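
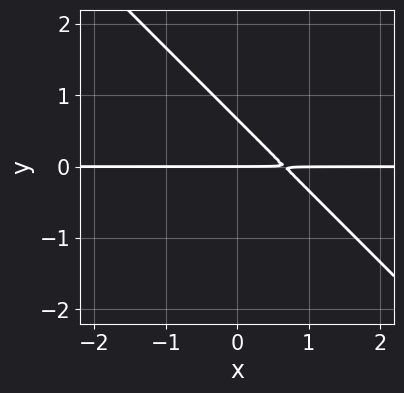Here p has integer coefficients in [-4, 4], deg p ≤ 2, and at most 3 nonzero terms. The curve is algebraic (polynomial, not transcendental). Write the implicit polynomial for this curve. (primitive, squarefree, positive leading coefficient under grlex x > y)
3*x*y + 3*y^2 - 2*y

1. Degree: the shape is more complex than any degree-1 curve, so deg p = 2.
2. From the visible intercepts: it crosses the y-axis at the gridline y = 0; every point of the x-axis in the box is on the curve.
3. Putting this together gives p.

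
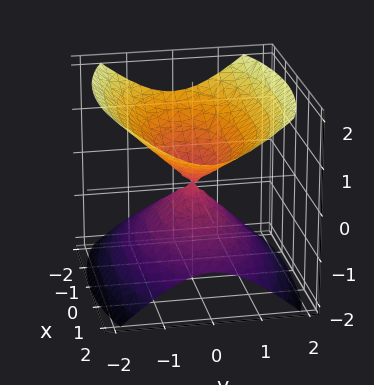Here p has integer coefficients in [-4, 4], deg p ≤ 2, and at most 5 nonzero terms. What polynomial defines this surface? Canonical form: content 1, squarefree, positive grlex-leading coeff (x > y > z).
(a) There are 2 components.
(b) deg p = 2.
(c) Symmetries: it's symmetric under z → −z, forcing even powers of z; it's symmetric under x → −x, forcing even powers of x; mirror symmetry y ↦ −y ⇒ only even powers of y.
(d) From the axis intercepts and sections: it meets the y-axis at y = 0 (among the integer gridlines); one z-axis crossing is at z = 0; one x-axis crossing is at x = 0.
(e) These observations pin down the coefficients.

x^2 + 3*y^2 - 3*z^2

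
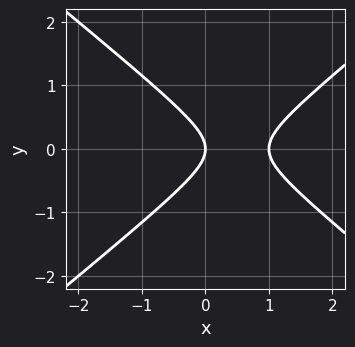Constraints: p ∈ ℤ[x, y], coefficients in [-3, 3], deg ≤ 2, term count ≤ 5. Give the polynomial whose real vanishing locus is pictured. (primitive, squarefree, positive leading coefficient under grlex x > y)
2*x^2 - 3*y^2 - 2*x

1. deg p = 2. A generic line meets the curve in up to 2 points.
2. Symmetries: mirror symmetry y ↦ −y ⇒ only even powers of y.
3. Checking where it meets the axes: it crosses the y-axis at the gridline y = 0; the x-axis gridline crossings are at x ∈ {0, 1}.
4. Solving for integer coefficients yields p as stated.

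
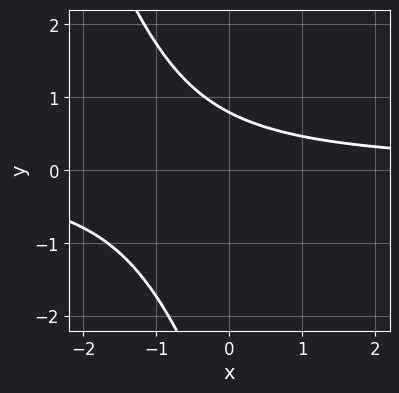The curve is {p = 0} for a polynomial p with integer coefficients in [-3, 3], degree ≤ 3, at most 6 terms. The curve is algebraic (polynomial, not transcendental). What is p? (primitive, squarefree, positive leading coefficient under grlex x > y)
First, the degree is 2 — the shape is more complex than any degree-1 curve.
Then, from the visible intercepts: it misses every integer gridline on the x-axis.
Finally, putting this together gives p.

3*x*y + y^2 + 3*y - 3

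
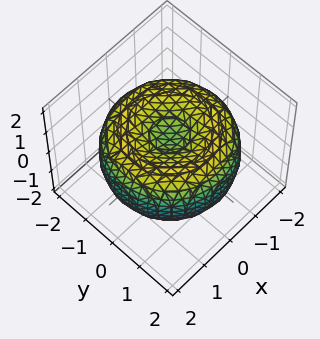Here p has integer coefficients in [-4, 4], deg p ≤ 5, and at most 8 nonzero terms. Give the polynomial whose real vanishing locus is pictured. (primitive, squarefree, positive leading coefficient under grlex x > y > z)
(a) Degree: the shape is more complex than any degree-3 surface, so deg p = 4.
(b) Symmetries: every cross-section ⟂ z is a circle, so x, y appear only via x² + y².
(c) From the axis intercepts and sections: a circular section at z = -1 has radius exactly 1.
(d) The integer polynomial consistent with all of this is the stated p.

x^4 + 2*x^2*y^2 + y^4 - 3*x^2 - 3*y^2 + 3*z^2 - 1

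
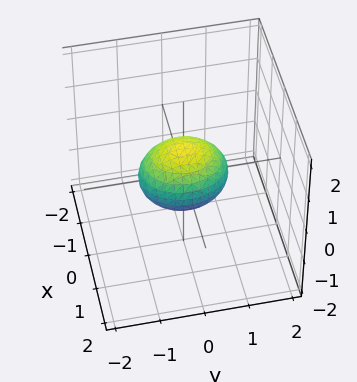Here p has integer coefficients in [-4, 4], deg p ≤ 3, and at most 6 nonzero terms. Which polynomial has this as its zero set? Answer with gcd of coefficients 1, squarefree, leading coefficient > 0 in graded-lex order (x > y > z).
3*x^2 + 2*y^2 + 3*z^2 - 2

(a) deg p = 2. Bounded and convex; a quadric.
(b) Symmetries: it's symmetric under z → −z, forcing even powers of z; mirror symmetry x ↦ −x ⇒ only even powers of x; it's symmetric under y → −y, forcing even powers of y.
(c) Checking where it meets the axes: the y-axis gridline crossings are at y ∈ {-1, 1}.
(d) The integer polynomial consistent with all of this is the stated p.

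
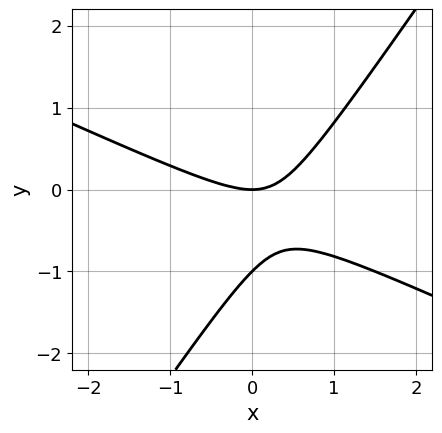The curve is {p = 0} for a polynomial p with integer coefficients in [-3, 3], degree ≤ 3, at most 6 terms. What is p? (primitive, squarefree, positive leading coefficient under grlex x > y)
1. Degree: the shape is more complex than any degree-1 curve, so deg p = 2.
2. Against the integer gridlines: the y-axis gridline crossings are at y ∈ {-1, 0}; one x-axis crossing is at x = 0.
3. The integer polynomial consistent with all of this is the stated p.

2*x^2 + 3*x*y - 3*y^2 - 3*y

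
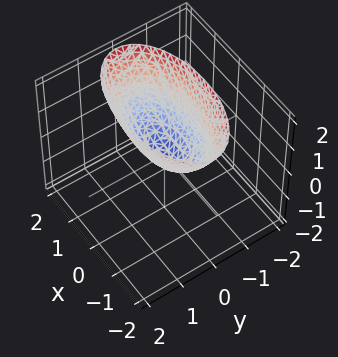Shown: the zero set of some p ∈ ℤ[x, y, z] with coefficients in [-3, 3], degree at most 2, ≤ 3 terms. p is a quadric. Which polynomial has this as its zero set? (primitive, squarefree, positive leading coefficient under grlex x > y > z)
The degree is 2 — a paraboloid; a quadric.
Symmetries: the x ↦ −x reflection is a symmetry, so x appears only in even powers; the y ↦ −y reflection is a symmetry, so y appears only in even powers.
Against the integer gridlines: it meets the z-axis at z = 0 (among the integer gridlines); one x-axis crossing is at x = 0.
Fitting integer coefficients to these (and the overall shape) gives p.

x^2 + 3*y^2 - 2*z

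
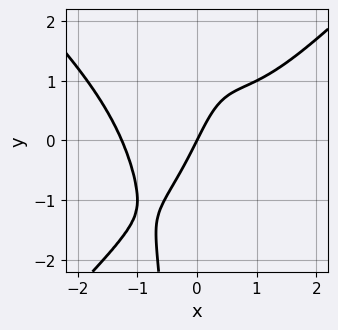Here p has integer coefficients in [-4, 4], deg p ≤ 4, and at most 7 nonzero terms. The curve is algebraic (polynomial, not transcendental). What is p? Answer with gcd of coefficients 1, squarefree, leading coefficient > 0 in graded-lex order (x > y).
x^4 - x^2*y^2 - x^2*y + 2*x - y

1. Degree: the shape is more complex than any degree-3 curve, so deg p = 4.
2. Checking where it meets the axes: one y-axis crossing is at y = 0; one x-axis crossing is at x = 0.
3. Together with the visible shape, these determine p as stated.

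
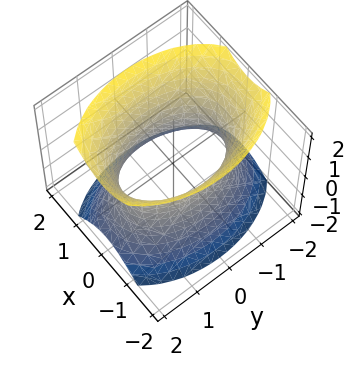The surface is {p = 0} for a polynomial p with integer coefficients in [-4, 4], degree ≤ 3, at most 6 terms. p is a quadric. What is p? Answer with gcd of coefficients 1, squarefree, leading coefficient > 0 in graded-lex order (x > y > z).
1. deg p = 2. An hourglass — one-sheet hyperboloid; a quadric.
2. Symmetries: the y ↦ −y reflection is a symmetry, so y appears only in even powers; it's symmetric under z → −z, forcing even powers of z; it's symmetric under x → −x, forcing even powers of x.
3. Checking where it meets the axes: among the integer gridlines, it crosses the x-axis at x ∈ {-1, 1}; it misses every integer gridline on the z-axis.
4. Matching integer coefficients to the picture gives p.

2*x^2 + y^2 - z^2 - 2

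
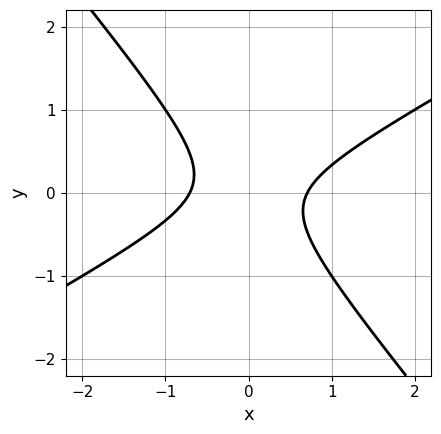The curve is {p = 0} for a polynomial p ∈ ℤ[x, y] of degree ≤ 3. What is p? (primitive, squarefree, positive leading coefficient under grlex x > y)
2*x^2 - 2*x*y - 3*y^2 - 1

deg p = 2.
Observable constraints: the curve avoids every integer y-axis point in the box.
These observations pin down the coefficients.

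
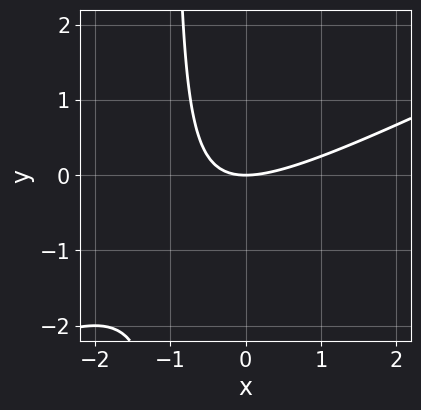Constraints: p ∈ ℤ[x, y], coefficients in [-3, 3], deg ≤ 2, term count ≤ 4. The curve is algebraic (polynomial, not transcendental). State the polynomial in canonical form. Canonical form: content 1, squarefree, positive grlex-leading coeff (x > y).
x^2 - 2*x*y - 2*y

1. The degree is 2 — the shape is more complex than any degree-1 curve.
2. Observable constraints: it crosses the x-axis at the gridline x = 0; it crosses the y-axis at the gridline y = 0.
3. Fitting integer coefficients to these (and the overall shape) gives p.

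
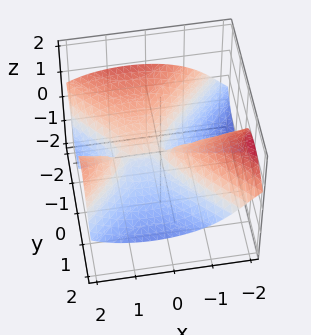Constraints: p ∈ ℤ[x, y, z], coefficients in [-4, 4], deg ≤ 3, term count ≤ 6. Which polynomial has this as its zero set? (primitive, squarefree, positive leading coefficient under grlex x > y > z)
1. The degree is 3 — a generic line meets the surface in up to 3 points.
2. From the visible intercepts: one y-axis crossing is at y = 0; one z-axis crossing is at z = 0; every point of the x-axis in the box is on the surface.
3. These observations pin down the coefficients.

x^2*y - y^3 - 2*y^2*z - 3*z^3 - x*y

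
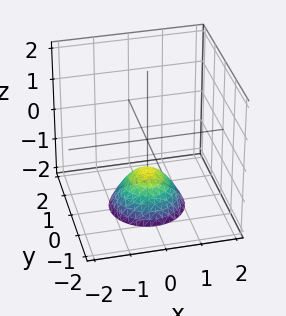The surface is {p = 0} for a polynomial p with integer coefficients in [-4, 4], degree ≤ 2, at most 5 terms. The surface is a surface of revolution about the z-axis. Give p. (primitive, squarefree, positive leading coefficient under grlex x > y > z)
x^2 + y^2 + z + 1

First, the degree is 2 — the shape is more complex than any degree-1 surface.
Then, symmetries: every cross-section ⟂ z is a circle, so x, y appear only via x² + y².
Then, from the visible intercepts: a circular section at z = -2 has radius exactly 1; the surface avoids every integer x-axis point in the box; the surface avoids every integer y-axis point in the box.
Finally, the integer polynomial consistent with all of this is the stated p. Check: (0, 0, -1) on the z-axis lies on the surface, and p(0, 0, -1) = 0. ✓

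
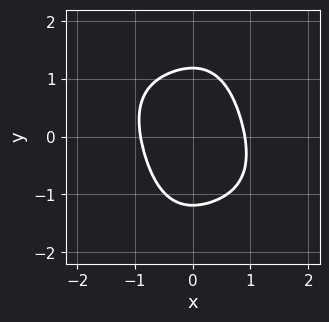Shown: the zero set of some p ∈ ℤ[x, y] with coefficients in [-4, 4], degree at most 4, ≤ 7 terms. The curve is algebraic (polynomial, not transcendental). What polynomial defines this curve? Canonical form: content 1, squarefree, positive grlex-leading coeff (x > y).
1. The degree is 4 — the shape is more complex than any degree-3 curve.
2. The integer polynomial consistent with all of this is the stated p.

3*x^4 + 2*x^3*y + 3*x^2*y^2 + y^4 - 2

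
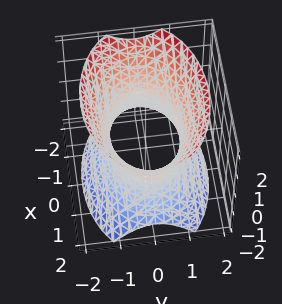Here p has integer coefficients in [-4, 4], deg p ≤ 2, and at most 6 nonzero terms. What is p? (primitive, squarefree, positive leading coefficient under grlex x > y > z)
x^2 + 2*y^2 - z^2 - 2

1. The degree is 2 — one connected sheet with a waist; a quadric.
2. Symmetries: mirror symmetry y ↦ −y ⇒ only even powers of y; mirror symmetry z ↦ −z ⇒ only even powers of z; mirror symmetry x ↦ −x ⇒ only even powers of x.
3. Against the integer gridlines: no z-intercept at any integer in the box; the y-axis gridline crossings are at y ∈ {-1, 1}.
4. Together with the visible shape, these determine p as stated.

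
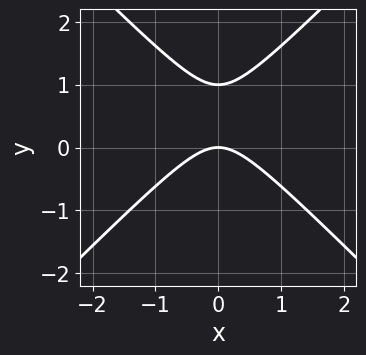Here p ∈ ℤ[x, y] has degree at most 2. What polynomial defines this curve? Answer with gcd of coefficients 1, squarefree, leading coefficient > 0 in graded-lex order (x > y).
1. deg p = 2. A generic line meets the curve in up to 2 points.
2. Symmetries: mirror symmetry x ↦ −x ⇒ only even powers of x.
3. Against the integer gridlines: one x-axis crossing is at x = 0; among the integer gridlines, it crosses the y-axis at y ∈ {0, 1}.
4. Together with the visible shape, these determine p as stated.

x^2 - y^2 + y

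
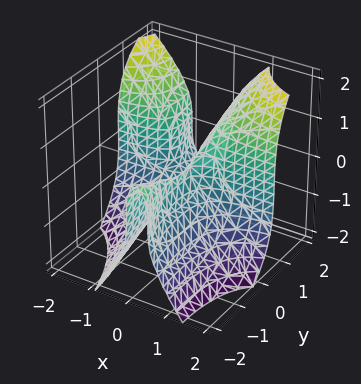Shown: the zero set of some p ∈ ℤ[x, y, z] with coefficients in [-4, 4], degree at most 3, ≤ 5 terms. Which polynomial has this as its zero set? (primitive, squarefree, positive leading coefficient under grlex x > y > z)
3*x^2*y + x*y^2 - z^3 - 2*x^2

First, deg p = 3.
Next, observable constraints: it meets the x-axis at x = 0 (among the integer gridlines); it meets the z-axis at z = 0 (among the integer gridlines); every point of the y-axis in the box is on the surface.
Finally, assembling these constraints gives the stated polynomial.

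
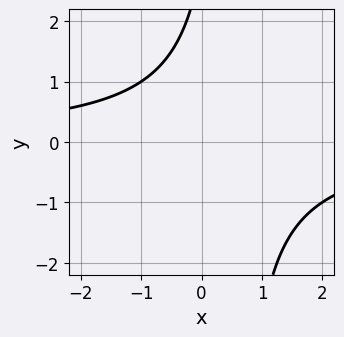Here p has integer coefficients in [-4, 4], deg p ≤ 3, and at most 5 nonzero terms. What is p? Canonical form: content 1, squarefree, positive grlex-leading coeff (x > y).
The degree is 2 — the shape is more complex than any degree-1 curve.
Observable constraints: it misses every integer gridline on the y-axis; no x-intercept at any integer in the box.
The integer polynomial consistent with all of this is the stated p.

2*x*y - y + 3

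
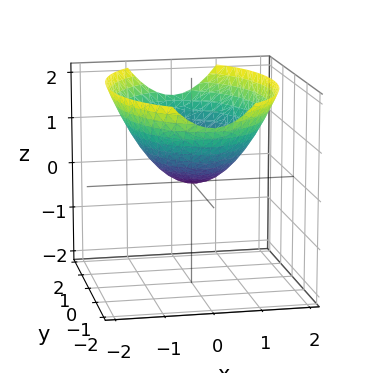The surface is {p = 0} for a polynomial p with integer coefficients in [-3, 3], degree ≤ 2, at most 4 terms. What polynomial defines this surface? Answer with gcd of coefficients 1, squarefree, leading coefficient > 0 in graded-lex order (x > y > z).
2*x^2 + y^2 - 3*z

1. Degree: a paraboloid; a quadric, so deg p = 2.
2. Symmetries: it's symmetric under x → −x, forcing even powers of x; mirror symmetry y ↦ −y ⇒ only even powers of y.
3. From the axis intercepts and sections: one z-axis crossing is at z = 0; one y-axis crossing is at y = 0.
4. Assembling these constraints gives the stated polynomial.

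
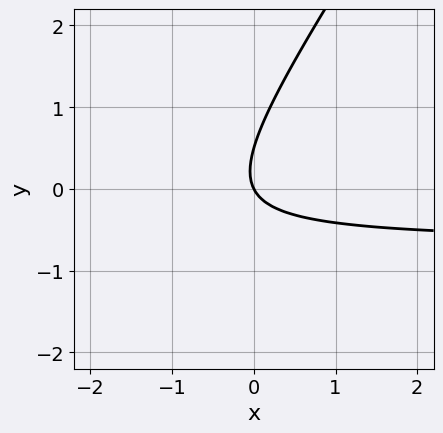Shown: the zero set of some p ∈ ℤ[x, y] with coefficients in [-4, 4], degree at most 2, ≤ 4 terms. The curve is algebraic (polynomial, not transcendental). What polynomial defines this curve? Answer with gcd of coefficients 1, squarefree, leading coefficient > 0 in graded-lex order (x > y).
3*x*y - 2*y^2 + 2*x + y

(a) The degree is 2 — no degree-1 curve has this shape.
(b) Against the integer gridlines: it crosses the y-axis at the gridline y = 0; it crosses the x-axis at the gridline x = 0.
(c) Putting this together gives p.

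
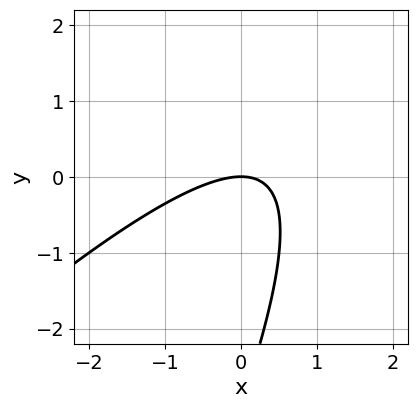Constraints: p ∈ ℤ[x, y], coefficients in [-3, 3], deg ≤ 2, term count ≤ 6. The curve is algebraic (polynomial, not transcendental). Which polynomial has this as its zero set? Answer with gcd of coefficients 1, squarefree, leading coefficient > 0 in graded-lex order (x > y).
2*x^2 - 3*x*y + y^2 + 3*y

First, deg p = 2.
Next, checking where it meets the axes: one y-axis crossing is at y = 0; it crosses the x-axis at the gridline x = 0.
Finally, assembling these constraints gives the stated polynomial.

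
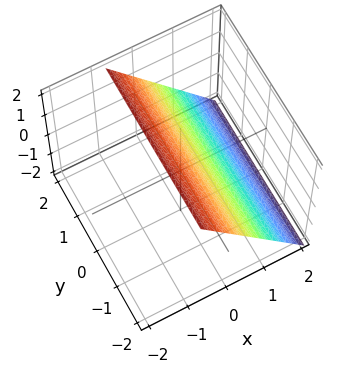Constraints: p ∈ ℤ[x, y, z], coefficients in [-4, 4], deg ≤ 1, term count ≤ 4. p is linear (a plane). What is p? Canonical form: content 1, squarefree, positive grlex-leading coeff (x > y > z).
First, deg p = 1. The surface is flat (a plane).
Next, reading off the gridlines: no y-intercept at any integer in the box; one z-axis crossing is at z = 1.
Finally, fitting integer coefficients to these (and the overall shape) gives p.

3*x + 2*z - 2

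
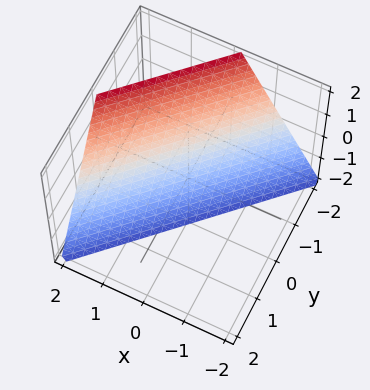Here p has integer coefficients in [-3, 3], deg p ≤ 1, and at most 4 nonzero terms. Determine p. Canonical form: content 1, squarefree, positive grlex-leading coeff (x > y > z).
2*x - 2*y - z - 2

(a) Degree: every cross-section is a straight line — this is a plane, so deg p = 1.
(b) Against the integer gridlines: one y-axis crossing is at y = -1; one x-axis crossing is at x = 1; it crosses the z-axis at the gridline z = -2.
(c) Putting this together gives p.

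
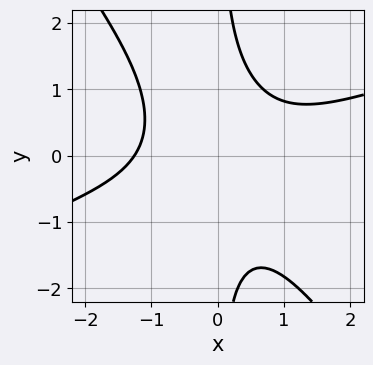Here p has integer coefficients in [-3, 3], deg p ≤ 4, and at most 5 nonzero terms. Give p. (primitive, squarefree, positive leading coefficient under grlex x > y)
x^3 - 2*x^2*y - 2*x*y^2 + 2

First, degree: the shape is more complex than any degree-2 curve, so deg p = 3.
Then, observable constraints: the curve avoids every integer y-axis point in the box.
Finally, the integer polynomial consistent with all of this is the stated p.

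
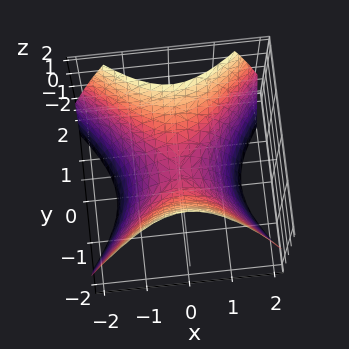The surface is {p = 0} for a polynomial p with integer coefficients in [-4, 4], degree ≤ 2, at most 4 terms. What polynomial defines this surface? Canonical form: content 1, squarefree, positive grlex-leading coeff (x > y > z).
x^2 - y^2 + z

Degree: a hyperbolic paraboloid; a quadric, so deg p = 2.
Symmetries: the x ↦ −x reflection is a symmetry, so x appears only in even powers; the y ↦ −y reflection is a symmetry, so y appears only in even powers.
From the visible intercepts: it crosses the y-axis at the gridline y = 0; it meets the x-axis at x = 0 (among the integer gridlines); one z-axis crossing is at z = 0.
Matching integer coefficients to the picture gives p.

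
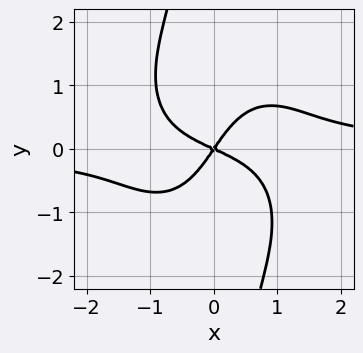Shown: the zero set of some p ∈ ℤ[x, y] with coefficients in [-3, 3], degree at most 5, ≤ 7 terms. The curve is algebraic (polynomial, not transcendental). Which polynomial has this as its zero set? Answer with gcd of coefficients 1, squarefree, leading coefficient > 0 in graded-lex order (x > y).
3*x^3*y + 2*x*y^3 - 2*x^2 - 3*x*y + 3*y^2

1. The degree is 4 — the shape is more complex than any degree-3 curve.
2. From the axis intercepts and sections: one y-axis crossing is at y = 0; it crosses the x-axis at the gridline x = 0.
3. Assembling these constraints gives the stated polynomial.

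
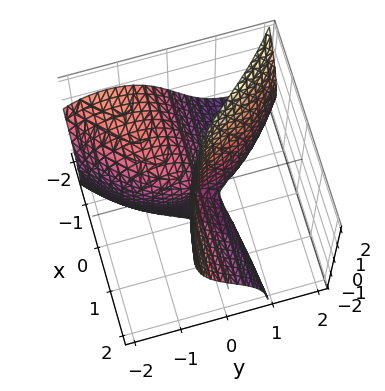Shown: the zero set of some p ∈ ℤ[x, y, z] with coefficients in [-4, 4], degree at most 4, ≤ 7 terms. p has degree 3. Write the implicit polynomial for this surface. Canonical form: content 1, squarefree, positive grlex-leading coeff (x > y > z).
y^3 + y*z^2 + 3*x*y + 2*x*z + y*z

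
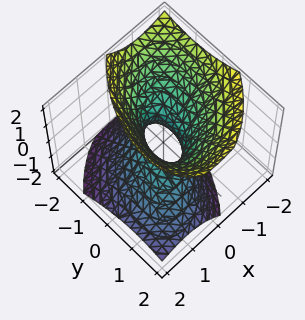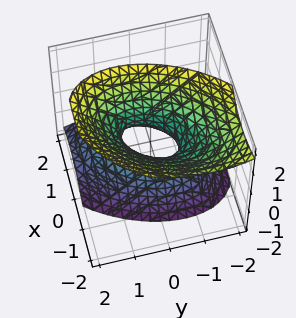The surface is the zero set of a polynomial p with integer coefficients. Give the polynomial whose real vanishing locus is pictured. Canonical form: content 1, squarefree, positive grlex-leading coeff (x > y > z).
3*x^2 - 2*x*y + 2*x*z + 2*y^2 - 2*z^2 - 1

First, deg p = 2. No degree-1 surface has this shape.
Then, observable constraints: it misses every integer gridline on the z-axis.
Finally, putting this together gives p.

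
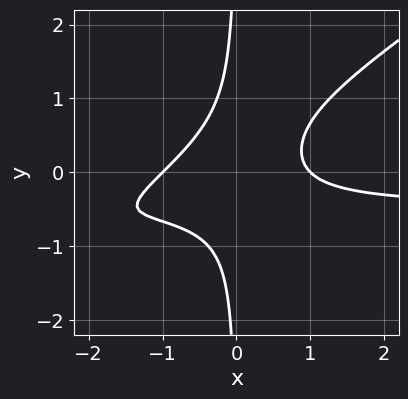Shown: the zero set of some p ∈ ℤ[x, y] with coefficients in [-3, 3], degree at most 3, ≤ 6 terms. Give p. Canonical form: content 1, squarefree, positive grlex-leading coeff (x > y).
2*x^2*y - 3*x*y^2 + x^2 - 1

1. deg p = 3. A generic line meets the curve in up to 3 points.
2. Checking where it meets the axes: no y-intercept at any integer in the box; the x-axis gridline crossings are at x ∈ {-1, 1}.
3. Together with the visible shape, these determine p as stated.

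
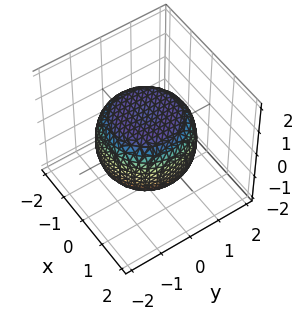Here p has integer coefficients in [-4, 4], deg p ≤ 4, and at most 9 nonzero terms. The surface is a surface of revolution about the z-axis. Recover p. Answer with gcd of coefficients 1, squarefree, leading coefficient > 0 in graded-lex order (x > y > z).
x^4 + 2*x^2*y^2 + y^4 - x^2 - y^2 + 2*z^2 - 2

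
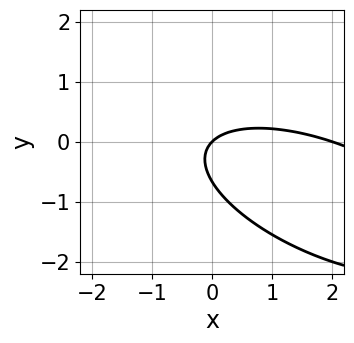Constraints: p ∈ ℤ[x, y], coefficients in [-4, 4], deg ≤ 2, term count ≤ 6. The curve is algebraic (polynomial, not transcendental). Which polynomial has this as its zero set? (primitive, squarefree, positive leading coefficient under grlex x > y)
1. The degree is 2 — no degree-1 curve has this shape.
2. Against the integer gridlines: one y-axis crossing is at y = 0; among the integer gridlines, it crosses the x-axis at x ∈ {0, 2}.
3. These observations pin down the coefficients.

x^2 + 2*x*y + 3*y^2 - 2*x + 2*y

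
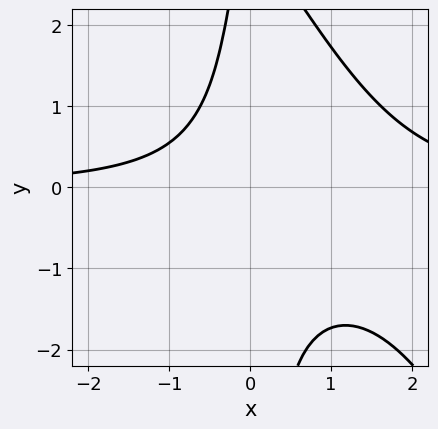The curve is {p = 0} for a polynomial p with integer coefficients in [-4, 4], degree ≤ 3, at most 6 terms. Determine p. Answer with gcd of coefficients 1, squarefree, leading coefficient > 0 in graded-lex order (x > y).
2*x^2*y + x*y^2 - 3*x*y + y - 3

(a) The degree is 3 — no degree-2 curve has this shape.
(b) Reading off the gridlines: no x-intercept at any integer in the box; it misses every integer gridline on the y-axis.
(c) Fitting integer coefficients to these (and the overall shape) gives p.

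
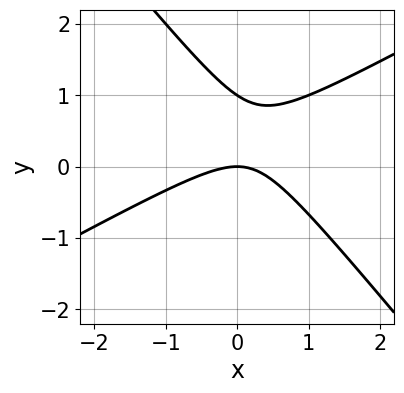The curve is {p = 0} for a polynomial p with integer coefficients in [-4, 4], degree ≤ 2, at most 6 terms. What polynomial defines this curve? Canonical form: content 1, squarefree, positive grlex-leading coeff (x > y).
2*x^2 - 2*x*y - 3*y^2 + 3*y

(a) deg p = 2. The shape is more complex than any degree-1 curve.
(b) Observable constraints: one x-axis crossing is at x = 0; the y-axis gridline crossings are at y ∈ {0, 1}.
(c) Fitting integer coefficients to these (and the overall shape) gives p.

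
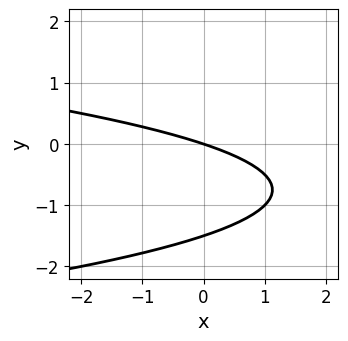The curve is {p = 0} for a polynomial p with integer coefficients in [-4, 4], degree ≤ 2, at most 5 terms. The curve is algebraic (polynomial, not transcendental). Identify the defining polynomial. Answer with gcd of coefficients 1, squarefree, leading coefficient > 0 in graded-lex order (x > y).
1. Degree: no degree-1 curve has this shape, so deg p = 2.
2. From the visible intercepts: one x-axis crossing is at x = 0; one y-axis crossing is at y = 0.
3. Assembling these constraints gives the stated polynomial.

2*y^2 + x + 3*y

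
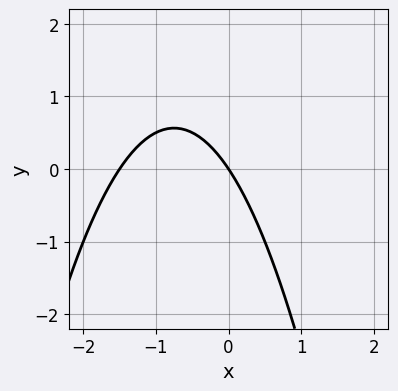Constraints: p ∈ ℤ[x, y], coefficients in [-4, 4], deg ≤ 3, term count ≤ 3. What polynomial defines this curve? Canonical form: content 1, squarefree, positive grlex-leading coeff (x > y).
The degree is 2 — a generic line meets the curve in up to 2 points.
Against the integer gridlines: one x-axis crossing is at x = 0; it crosses the y-axis at the gridline y = 0.
These observations pin down the coefficients.

2*x^2 + 3*x + 2*y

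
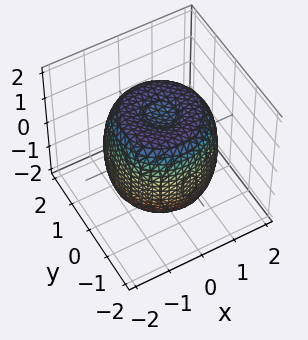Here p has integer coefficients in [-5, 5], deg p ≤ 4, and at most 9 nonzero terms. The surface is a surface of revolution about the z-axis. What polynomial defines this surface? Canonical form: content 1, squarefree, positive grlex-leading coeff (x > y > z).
Degree: a generic line meets the surface in up to 4 points, so deg p = 4.
Symmetries: every cross-section ⟂ z is a circle, so x, y appear only via x² + y².
Against the integer gridlines: a circular section at z = 0 has radius between 1 and 2.
Assembling these constraints gives the stated polynomial.

2*x^4 + 4*x^2*y^2 + 2*y^4 - 3*x^2 - 3*y^2 + 2*z^2 - 3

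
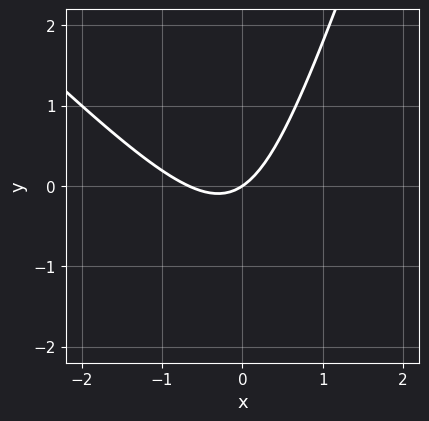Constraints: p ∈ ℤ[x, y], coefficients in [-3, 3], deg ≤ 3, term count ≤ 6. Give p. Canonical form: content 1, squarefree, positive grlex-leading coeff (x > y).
3*x^2 + 2*x*y - y^2 + 2*x - 3*y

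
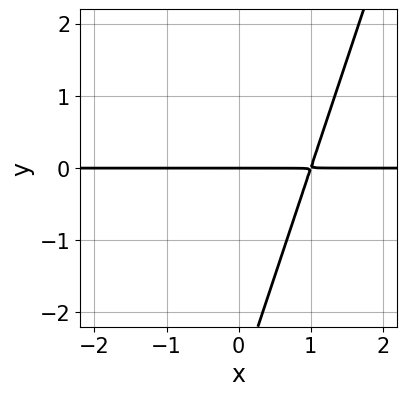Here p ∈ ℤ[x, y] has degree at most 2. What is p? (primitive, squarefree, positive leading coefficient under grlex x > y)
1. The degree is 2 — no degree-1 curve has this shape.
2. From the visible intercepts: one y-axis crossing is at y = 0; every point of the x-axis in the box is on the curve.
3. Fitting integer coefficients to these (and the overall shape) gives p.

3*x*y - y^2 - 3*y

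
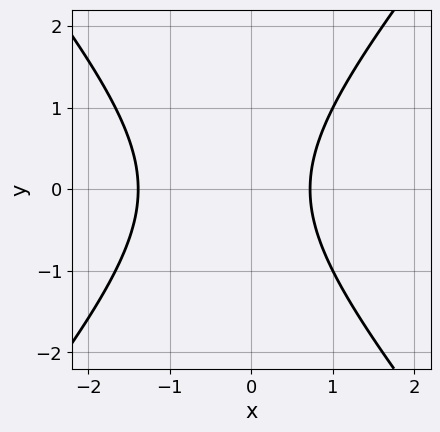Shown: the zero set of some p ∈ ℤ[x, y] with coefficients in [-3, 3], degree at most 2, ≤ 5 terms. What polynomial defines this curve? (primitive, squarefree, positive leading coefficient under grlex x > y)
3*x^2 - 2*y^2 + 2*x - 3

(a) Degree: a generic line meets the curve in up to 2 points, so deg p = 2.
(b) Symmetries: it's symmetric under y → −y, forcing even powers of y.
(c) Observable constraints: it misses every integer gridline on the y-axis.
(d) Solving for integer coefficients yields p as stated.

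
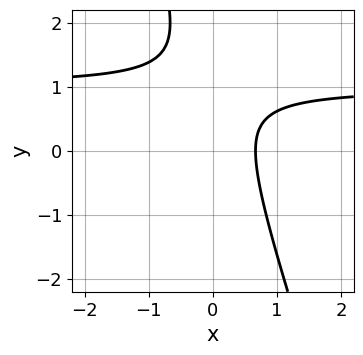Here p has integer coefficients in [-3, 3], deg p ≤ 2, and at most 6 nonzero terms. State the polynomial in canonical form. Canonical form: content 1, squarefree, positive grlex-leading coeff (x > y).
3*x*y + y^2 - 3*x - 2*y + 2

1. The degree is 2 — a generic line meets the curve in up to 2 points.
2. From the axis intercepts and sections: the curve avoids every integer y-axis point in the box.
3. Solving for integer coefficients yields p as stated.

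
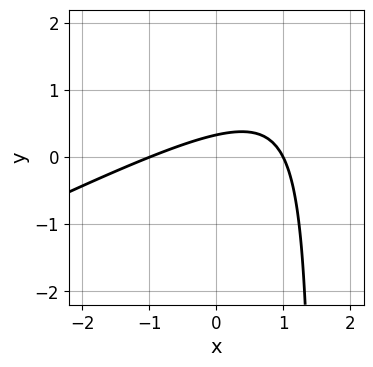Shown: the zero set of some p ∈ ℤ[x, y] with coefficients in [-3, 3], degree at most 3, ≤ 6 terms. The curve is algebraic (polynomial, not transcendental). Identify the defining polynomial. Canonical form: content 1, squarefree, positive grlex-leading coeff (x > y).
1. Degree: no degree-1 curve has this shape, so deg p = 2.
2. From the visible intercepts: among the integer gridlines, it crosses the x-axis at x ∈ {-1, 1}.
3. Solving for integer coefficients yields p as stated.

x^2 - 2*x*y + 3*y - 1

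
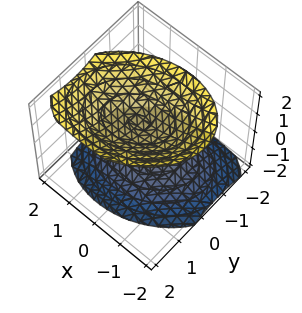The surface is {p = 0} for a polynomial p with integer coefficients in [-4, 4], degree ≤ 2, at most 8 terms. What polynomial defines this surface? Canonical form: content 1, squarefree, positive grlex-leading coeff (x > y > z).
2*x^2 - x*y + 3*y^2 - y*z - 3*z^2 + 3

(a) I count 2 distinct pieces.
(b) deg p = 2.
(c) Against the integer gridlines: the surface avoids every integer y-axis point in the box; among the integer gridlines, it crosses the z-axis at z ∈ {-1, 1}; the surface avoids every integer x-axis point in the box.
(d) Solving for integer coefficients yields p as stated.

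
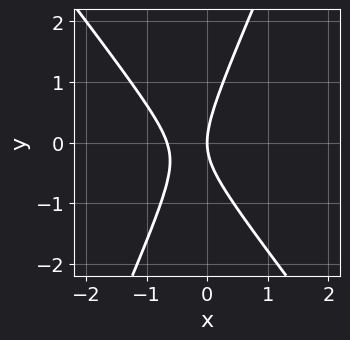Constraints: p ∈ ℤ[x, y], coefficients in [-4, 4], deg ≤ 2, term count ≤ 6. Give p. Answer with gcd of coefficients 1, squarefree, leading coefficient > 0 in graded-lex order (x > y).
3*x^2 + x*y - y^2 + 2*x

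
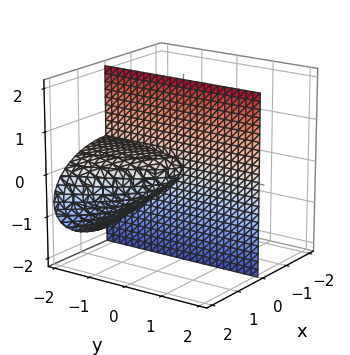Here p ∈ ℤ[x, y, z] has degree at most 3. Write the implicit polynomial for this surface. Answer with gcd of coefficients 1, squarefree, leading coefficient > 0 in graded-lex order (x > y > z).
x^3 - 2*x*y*z + 3*x*z^2 + x*y

First, there are 2 components. They look like related sheets of one shape, so recover p as a whole.
Next, the degree is 3 — no degree-2 surface has this shape.
Next, checking where it meets the axes: one x-axis crossing is at x = 0; the visible z-axis segment lies entirely on the surface; every point of the y-axis in the box is on the surface.
Finally, matching integer coefficients to the picture gives p.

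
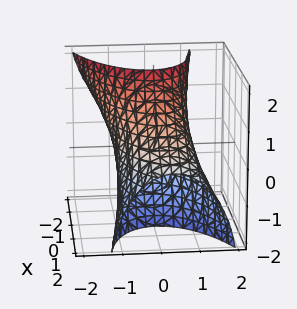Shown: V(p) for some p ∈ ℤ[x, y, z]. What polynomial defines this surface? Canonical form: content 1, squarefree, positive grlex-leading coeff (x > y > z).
x^2 - x*y + 3*x*z + 3*y^2 + z^2 - 3

The degree is 2 — a generic line meets the surface in up to 2 points.
Against the integer gridlines: the y-axis gridline crossings are at y ∈ {-1, 1}.
Assembling these constraints gives the stated polynomial.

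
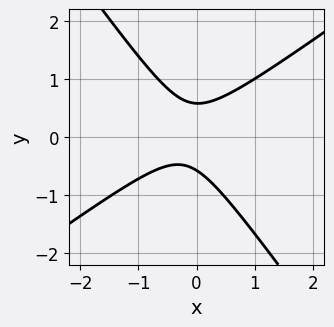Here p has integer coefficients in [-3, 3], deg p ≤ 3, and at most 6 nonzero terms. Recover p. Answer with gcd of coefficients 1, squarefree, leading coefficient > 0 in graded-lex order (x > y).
First, degree: no degree-1 curve has this shape, so deg p = 2.
Next, from the axis intercepts and sections: no x-intercept at any integer in the box.
Finally, together with the visible shape, these determine p as stated.

3*x^2 - 2*x*y - 3*y^2 + x + 1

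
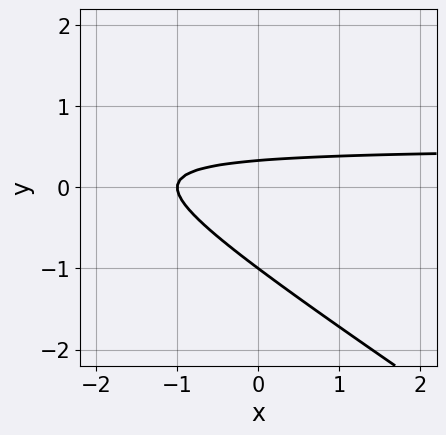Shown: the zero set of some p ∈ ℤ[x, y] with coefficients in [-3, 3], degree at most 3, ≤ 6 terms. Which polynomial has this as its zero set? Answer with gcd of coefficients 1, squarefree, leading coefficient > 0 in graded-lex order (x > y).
First, the degree is 2 — the shape is more complex than any degree-1 curve.
Next, observable constraints: one y-axis crossing is at y = -1; it meets the x-axis at x = -1 (among the integer gridlines).
Finally, solving for integer coefficients yields p as stated.

2*x*y + 3*y^2 - x + 2*y - 1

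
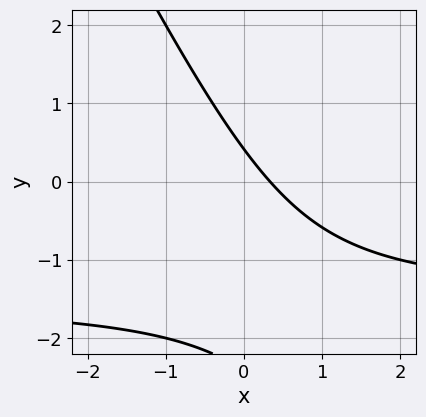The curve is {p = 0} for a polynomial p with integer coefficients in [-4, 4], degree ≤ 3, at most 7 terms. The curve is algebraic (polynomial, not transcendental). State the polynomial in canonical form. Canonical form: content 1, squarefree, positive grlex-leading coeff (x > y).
First, deg p = 2. No degree-1 curve has this shape.
Finally, matching integer coefficients to the picture gives p.

2*x*y + y^2 + 3*x + 2*y - 1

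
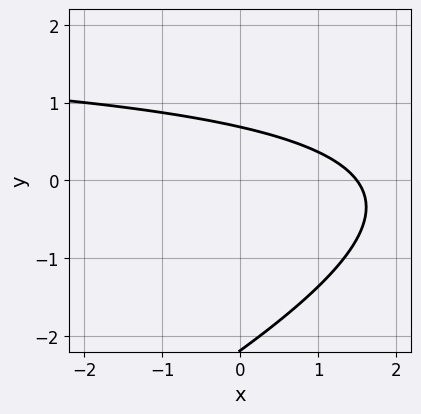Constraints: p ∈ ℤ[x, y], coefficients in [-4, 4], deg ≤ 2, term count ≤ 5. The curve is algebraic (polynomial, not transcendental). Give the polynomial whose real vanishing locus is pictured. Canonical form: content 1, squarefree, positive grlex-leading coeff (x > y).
x*y - 2*y^2 - 2*x - 3*y + 3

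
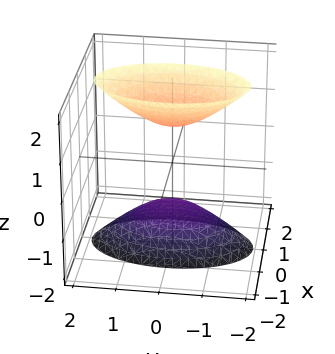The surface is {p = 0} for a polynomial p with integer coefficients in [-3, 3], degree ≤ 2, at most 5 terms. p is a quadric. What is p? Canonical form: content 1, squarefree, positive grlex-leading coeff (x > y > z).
3*x^2 + y^2 - z^2 + 1

First, there are 2 components.
Then, the degree is 2 — two sheets facing apart; a quadric.
Then, symmetries: mirror symmetry y ↦ −y ⇒ only even powers of y; it's symmetric under x → −x, forcing even powers of x; the z ↦ −z reflection is a symmetry, so z appears only in even powers.
Next, against the integer gridlines: among the integer gridlines, it crosses the z-axis at z ∈ {-1, 1}; no y-intercept at any integer in the box; the surface avoids every integer x-axis point in the box.
Finally, these observations pin down the coefficients.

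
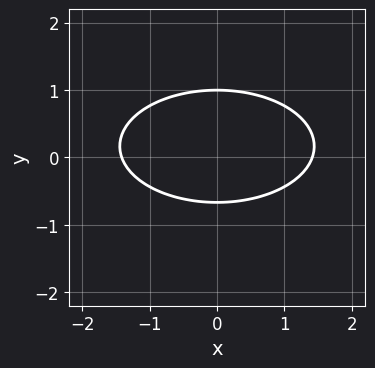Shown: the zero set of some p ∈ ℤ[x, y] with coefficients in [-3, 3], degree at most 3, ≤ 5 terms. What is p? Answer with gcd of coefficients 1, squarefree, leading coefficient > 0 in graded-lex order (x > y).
x^2 + 3*y^2 - y - 2

1. deg p = 2.
2. Symmetries: mirror symmetry x ↦ −x ⇒ only even powers of x.
3. Checking where it meets the axes: it meets the y-axis at y = 1 (among the integer gridlines).
4. Fitting integer coefficients to these (and the overall shape) gives p.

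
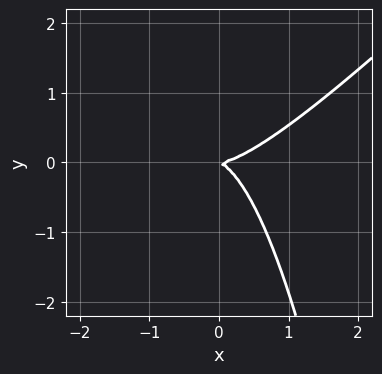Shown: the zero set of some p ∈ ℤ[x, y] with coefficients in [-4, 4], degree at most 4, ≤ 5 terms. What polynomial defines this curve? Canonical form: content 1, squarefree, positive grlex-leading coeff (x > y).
3*x^3 - 3*x^2*y - x*y - 3*y^2

Degree: a generic line meets the curve in up to 3 points, so deg p = 3.
Against the integer gridlines: one y-axis crossing is at y = 0; one x-axis crossing is at x = 0.
Matching integer coefficients to the picture gives p.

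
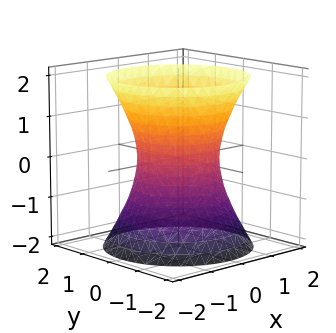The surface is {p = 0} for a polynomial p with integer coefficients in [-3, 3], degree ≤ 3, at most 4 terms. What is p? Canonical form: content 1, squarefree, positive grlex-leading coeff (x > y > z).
2*x^2 + 2*y^2 - z^2 - 2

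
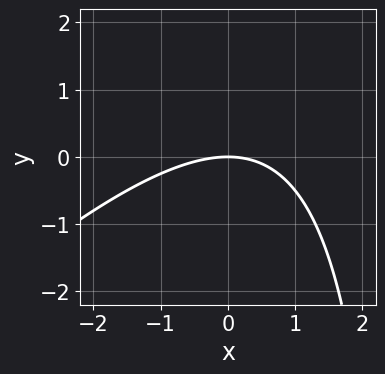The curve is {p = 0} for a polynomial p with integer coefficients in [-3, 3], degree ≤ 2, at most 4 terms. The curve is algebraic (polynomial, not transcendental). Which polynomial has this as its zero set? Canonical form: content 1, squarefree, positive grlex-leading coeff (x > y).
x^2 - x*y + 3*y

1. The degree is 2 — the shape is more complex than any degree-1 curve.
2. From the axis intercepts and sections: it crosses the x-axis at the gridline x = 0; it crosses the y-axis at the gridline y = 0.
3. Fitting integer coefficients to these (and the overall shape) gives p.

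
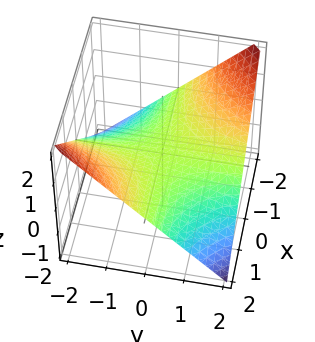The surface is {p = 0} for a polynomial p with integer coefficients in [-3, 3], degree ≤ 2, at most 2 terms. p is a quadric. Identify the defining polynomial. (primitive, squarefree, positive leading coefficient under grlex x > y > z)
1. deg p = 2.
2. From the axis intercepts and sections: every point of the y-axis in the box is on the surface; the visible x-axis segment lies entirely on the surface.
3. Fitting integer coefficients to these (and the overall shape) gives p.

x*y + 2*z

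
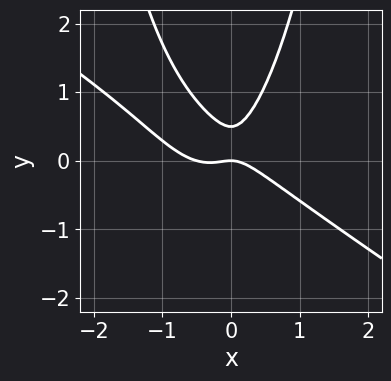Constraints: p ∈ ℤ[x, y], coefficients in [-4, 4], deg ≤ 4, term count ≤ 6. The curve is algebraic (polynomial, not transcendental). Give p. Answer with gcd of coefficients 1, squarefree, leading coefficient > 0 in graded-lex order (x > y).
2*x^3 + 3*x^2*y + x^2 - 2*y^2 + y

First, deg p = 3.
Next, against the integer gridlines: it meets the x-axis at x = 0 (among the integer gridlines); it meets the y-axis at y = 0 (among the integer gridlines).
Finally, matching integer coefficients to the picture gives p.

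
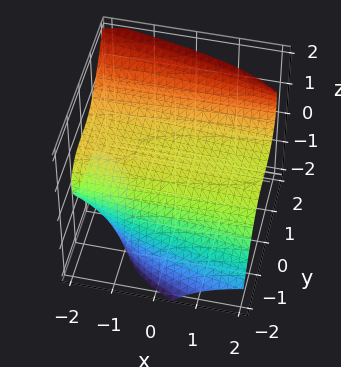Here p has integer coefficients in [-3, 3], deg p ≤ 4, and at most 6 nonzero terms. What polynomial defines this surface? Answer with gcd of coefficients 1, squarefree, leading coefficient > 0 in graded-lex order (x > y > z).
x*z^2 + y^3 - x*z - 3*z + 1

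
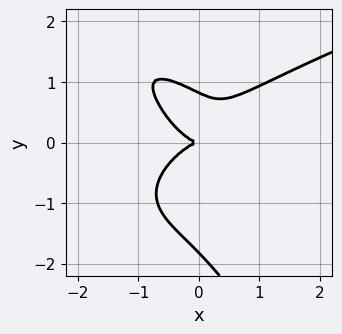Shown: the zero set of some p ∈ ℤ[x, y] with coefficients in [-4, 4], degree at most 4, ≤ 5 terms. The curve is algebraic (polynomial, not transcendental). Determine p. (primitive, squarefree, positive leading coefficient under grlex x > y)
(a) deg p = 4. A generic line meets the curve in up to 4 points.
(b) From the axis intercepts and sections: it crosses the y-axis at the gridline y = 0; it crosses the x-axis at the gridline x = 0.
(c) The integer polynomial consistent with all of this is the stated p.

3*x*y^3 + 2*y^4 - 3*x^3 + 2*y^3 - 3*y^2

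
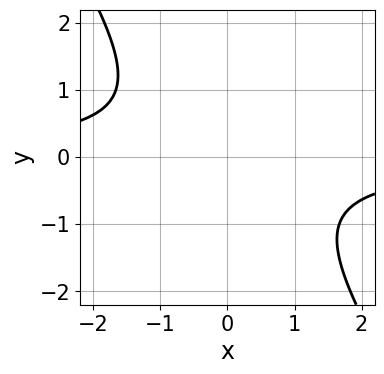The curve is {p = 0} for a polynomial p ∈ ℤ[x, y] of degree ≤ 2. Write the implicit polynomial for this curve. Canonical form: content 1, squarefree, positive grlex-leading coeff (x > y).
3*x*y + 2*y^2 + 3

First, the degree is 2 — the shape is more complex than any degree-1 curve.
Next, from the axis intercepts and sections: it misses every integer gridline on the y-axis; it misses every integer gridline on the x-axis.
Finally, assembling these constraints gives the stated polynomial.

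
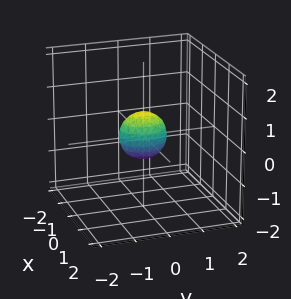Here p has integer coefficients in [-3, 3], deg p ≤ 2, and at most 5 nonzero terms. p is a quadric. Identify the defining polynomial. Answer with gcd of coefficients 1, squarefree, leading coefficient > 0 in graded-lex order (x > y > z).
First, degree: a closed, bounded, convex surface; a quadric, so deg p = 2.
Then, symmetries: mirror symmetry y ↦ −y ⇒ only even powers of y; the z ↦ −z reflection is a symmetry, so z appears only in even powers; mirror symmetry x ↦ −x ⇒ only even powers of x.
Finally, matching integer coefficients to the picture gives p.

3*x^2 + 2*y^2 + 2*z^2 - 1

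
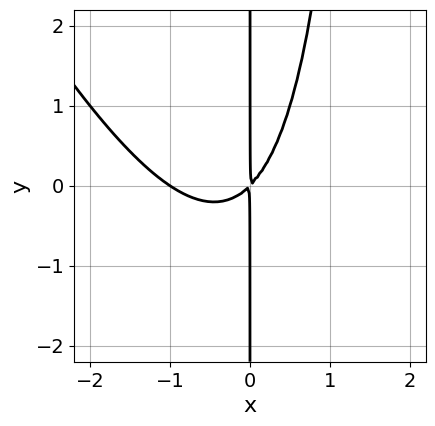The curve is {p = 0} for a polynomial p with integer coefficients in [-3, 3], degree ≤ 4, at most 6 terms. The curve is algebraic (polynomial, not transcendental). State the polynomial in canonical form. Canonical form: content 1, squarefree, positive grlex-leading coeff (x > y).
2*x^3 + x^2*y + 2*x^2 - 2*x*y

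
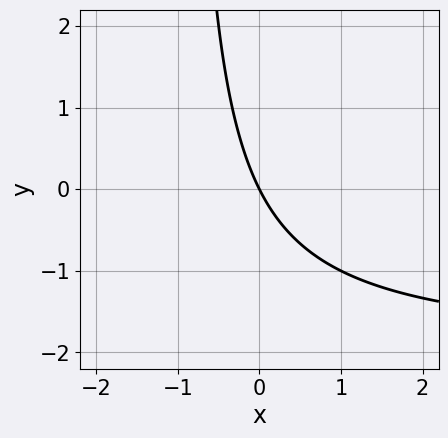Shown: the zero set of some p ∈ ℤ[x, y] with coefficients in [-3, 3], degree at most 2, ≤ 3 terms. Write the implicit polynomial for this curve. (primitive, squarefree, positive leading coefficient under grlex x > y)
x*y + 2*x + y

(a) Degree: the shape is more complex than any degree-1 curve, so deg p = 2.
(b) Checking where it meets the axes: it crosses the y-axis at the gridline y = 0; it crosses the x-axis at the gridline x = 0.
(c) Together with the visible shape, these determine p as stated.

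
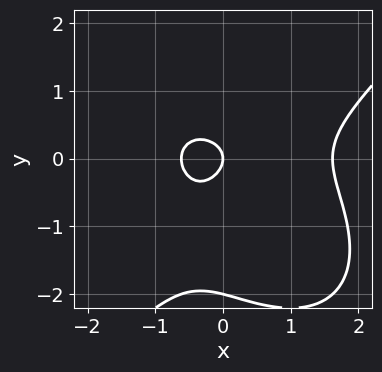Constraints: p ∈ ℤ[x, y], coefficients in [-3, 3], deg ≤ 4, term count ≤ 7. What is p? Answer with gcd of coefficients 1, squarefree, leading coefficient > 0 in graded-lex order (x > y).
x^3 - y^3 - x^2 - 2*y^2 - x

1. deg p = 3. No degree-2 curve has this shape.
2. From the axis intercepts and sections: it crosses the x-axis at the gridline x = 0; among the integer gridlines, it crosses the y-axis at y ∈ {-2, 0}.
3. Fitting integer coefficients to these (and the overall shape) gives p.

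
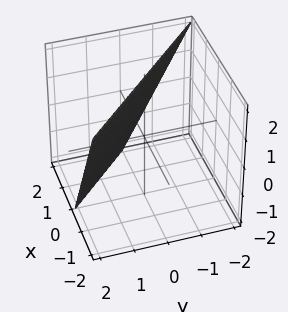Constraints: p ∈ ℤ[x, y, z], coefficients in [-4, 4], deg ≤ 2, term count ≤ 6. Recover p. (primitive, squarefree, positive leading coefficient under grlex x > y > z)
2*x + 2*y + z - 2

1. deg p = 1. The surface is flat (a plane).
2. Reading off the gridlines: one z-axis crossing is at z = 2; it crosses the y-axis at the gridline y = 1.
3. Fitting integer coefficients to these (and the overall shape) gives p. Check: (1, 0, 0) on the x-axis lies on the surface, and p(1, 0, 0) = 0. ✓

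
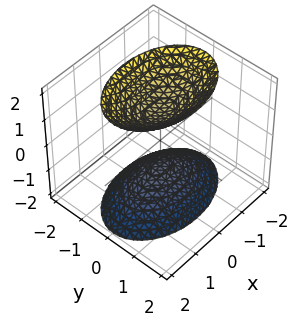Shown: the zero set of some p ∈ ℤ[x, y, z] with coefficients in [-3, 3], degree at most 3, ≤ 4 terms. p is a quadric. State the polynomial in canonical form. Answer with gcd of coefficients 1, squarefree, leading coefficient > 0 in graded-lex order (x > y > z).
x^2 + 2*y^2 - z^2 + 1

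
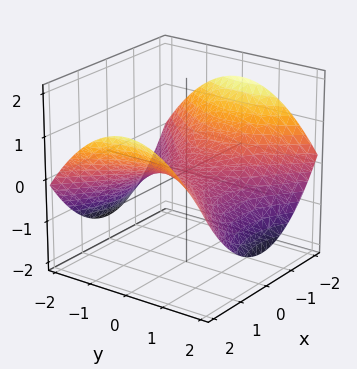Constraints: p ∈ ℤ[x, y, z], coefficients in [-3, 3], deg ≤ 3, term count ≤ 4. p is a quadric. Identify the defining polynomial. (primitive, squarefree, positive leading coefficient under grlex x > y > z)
x^2 - y^2 - 3*z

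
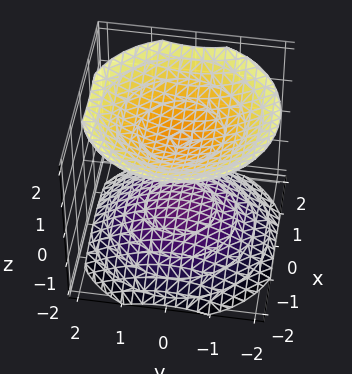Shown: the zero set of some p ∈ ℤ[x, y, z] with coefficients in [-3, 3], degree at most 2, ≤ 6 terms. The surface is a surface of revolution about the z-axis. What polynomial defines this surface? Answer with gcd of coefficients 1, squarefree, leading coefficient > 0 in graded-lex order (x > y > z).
2*x^2 + 2*y^2 - 3*z^2 + 3

(a) The picture has 2 separate pieces.
(b) Degree: a generic line meets the surface in up to 2 points, so deg p = 2.
(c) Symmetry: every cross-section ⟂ z is a circle, so x, y appear only via x² + y².
(d) Observable constraints: among the integer gridlines, it crosses the z-axis at z ∈ {-1, 1}; no x-intercept at any integer in the box; no y-intercept at any integer in the box.
(e) The integer polynomial consistent with all of this is the stated p.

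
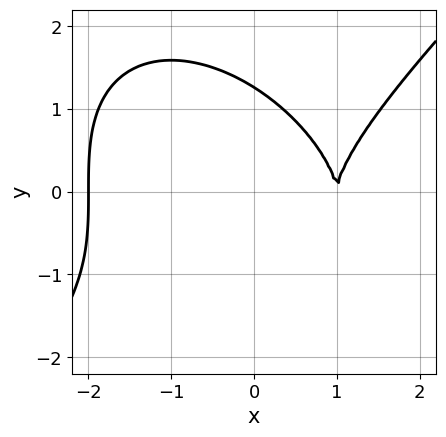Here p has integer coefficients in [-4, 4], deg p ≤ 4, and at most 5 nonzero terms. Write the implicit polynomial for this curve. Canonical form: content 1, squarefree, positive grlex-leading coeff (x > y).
x^3 - y^3 - 3*x + 2

The degree is 3 — a generic line meets the curve in up to 3 points.
Reading off the gridlines: the x-axis gridline crossings are at x ∈ {-2, 1}.
The integer polynomial consistent with all of this is the stated p.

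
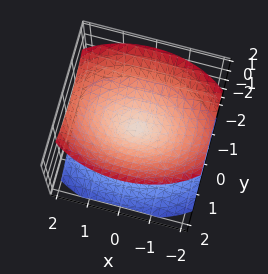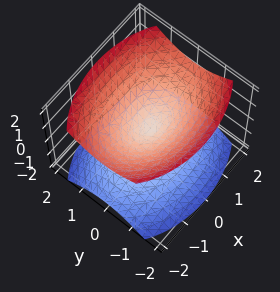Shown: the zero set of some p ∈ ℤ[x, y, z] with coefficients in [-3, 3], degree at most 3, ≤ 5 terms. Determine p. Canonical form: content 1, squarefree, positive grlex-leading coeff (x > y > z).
First, the picture has 2 separate pieces. They look like related sheets of one shape, so recover p as a whole.
Then, degree: a double cone through the origin; a quadric, so deg p = 2.
Next, symmetries: mirror symmetry z ↦ −z ⇒ only even powers of z; mirror symmetry y ↦ −y ⇒ only even powers of y; mirror symmetry x ↦ −x ⇒ only even powers of x.
Then, checking where it meets the axes: one y-axis crossing is at y = 0; it meets the z-axis at z = 0 (among the integer gridlines); it crosses the x-axis at the gridline x = 0.
Finally, assembling these constraints gives the stated polynomial.

x^2 + 2*y^2 - 2*z^2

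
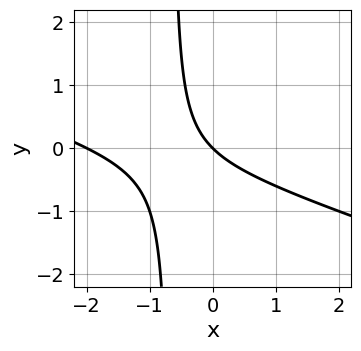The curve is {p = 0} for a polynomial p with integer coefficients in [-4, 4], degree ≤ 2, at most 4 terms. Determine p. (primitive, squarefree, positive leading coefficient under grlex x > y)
x^2 + 3*x*y + 2*x + 2*y

1. Degree: no degree-1 curve has this shape, so deg p = 2.
2. Observable constraints: it meets the y-axis at y = 0 (among the integer gridlines); the x-axis gridline crossings are at x ∈ {-2, 0}.
3. These observations pin down the coefficients.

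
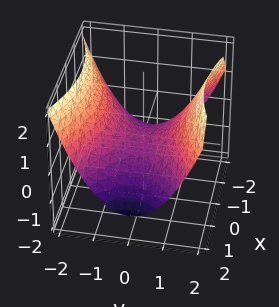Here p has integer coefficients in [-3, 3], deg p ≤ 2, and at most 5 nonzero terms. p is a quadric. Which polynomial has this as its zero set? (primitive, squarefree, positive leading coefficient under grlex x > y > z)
Degree: a hyperbolic paraboloid; a quadric, so deg p = 2.
Symmetries: the y ↦ −y reflection is a symmetry, so y appears only in even powers; it's symmetric under x → −x, forcing even powers of x.
Checking where it meets the axes: it meets the x-axis at x = 0 (among the integer gridlines); it crosses the z-axis at the gridline z = 0; it crosses the y-axis at the gridline y = 0.
Assembling these constraints gives the stated polynomial.

x^2 - 2*y^2 + 3*z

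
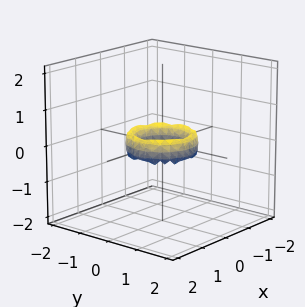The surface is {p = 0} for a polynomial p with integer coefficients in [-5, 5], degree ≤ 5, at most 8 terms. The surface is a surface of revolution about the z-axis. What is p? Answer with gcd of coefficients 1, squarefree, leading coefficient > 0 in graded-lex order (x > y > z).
2*x^4 + 4*x^2*y^2 + 2*y^4 - 3*x^2 - 3*y^2 + z^2 + 1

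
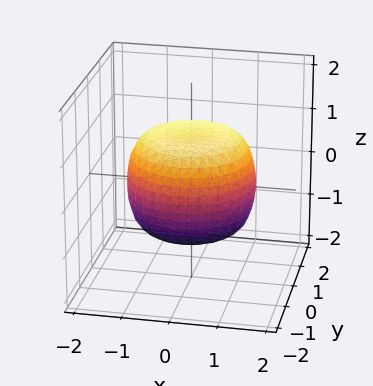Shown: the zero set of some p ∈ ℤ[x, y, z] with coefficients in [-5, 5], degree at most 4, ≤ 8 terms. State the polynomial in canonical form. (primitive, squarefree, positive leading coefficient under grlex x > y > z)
2*x^4 + 4*x^2*y^2 + 2*y^4 - 2*x^2 - 2*y^2 + 3*z^2 - 3

(a) deg p = 4.
(b) Symmetry: every cross-section ⟂ z is a circle, so x, y appear only via x² + y².
(c) From the visible intercepts: a circular section at z = 1 has radius exactly 1; among the integer gridlines, it crosses the z-axis at z ∈ {-1, 1}.
(d) Matching integer coefficients to the picture gives p.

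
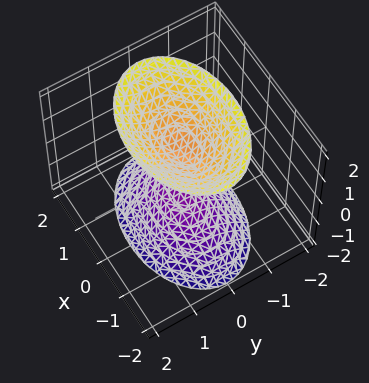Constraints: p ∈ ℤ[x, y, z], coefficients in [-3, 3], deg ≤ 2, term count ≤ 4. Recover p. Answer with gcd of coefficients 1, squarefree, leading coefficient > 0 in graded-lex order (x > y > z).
I count 2 distinct pieces.
Degree: two separate bowl-shaped sheets opening away from each other; a quadric, so deg p = 2.
Symmetries: mirror symmetry x ↦ −x ⇒ only even powers of x; it's symmetric under z → −z, forcing even powers of z; the y ↦ −y reflection is a symmetry, so y appears only in even powers.
Checking where it meets the axes: among the integer gridlines, it crosses the z-axis at z ∈ {-1, 1}; no x-intercept at any integer in the box; the surface avoids every integer y-axis point in the box.
Matching integer coefficients to the picture gives p.

x^2 + 2*y^2 - z^2 + 1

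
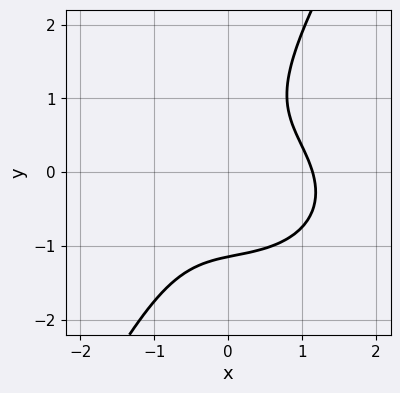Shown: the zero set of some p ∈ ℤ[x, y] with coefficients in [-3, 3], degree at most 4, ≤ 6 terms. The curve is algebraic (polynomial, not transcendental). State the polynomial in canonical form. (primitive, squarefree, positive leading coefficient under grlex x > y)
1. Degree: the shape is more complex than any degree-2 curve, so deg p = 3.
2. The integer polynomial consistent with all of this is the stated p.

2*x^3 + 3*x*y^2 - 2*y^3 + 2*x*y - 3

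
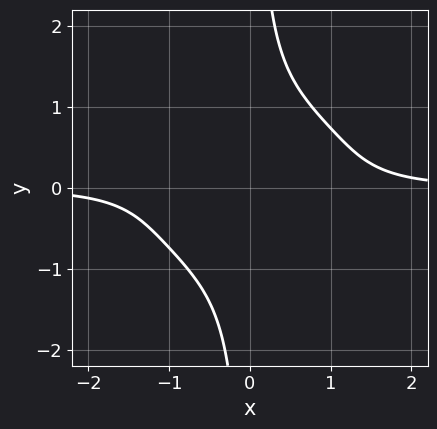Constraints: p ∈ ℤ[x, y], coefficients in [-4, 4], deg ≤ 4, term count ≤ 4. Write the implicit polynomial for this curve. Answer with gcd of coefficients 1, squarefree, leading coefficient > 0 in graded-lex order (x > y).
The degree is 4 — the shape is more complex than any degree-3 curve.
Against the integer gridlines: it misses every integer gridline on the y-axis; it misses every integer gridline on the x-axis.
Fitting integer coefficients to these (and the overall shape) gives p.

x^3*y + 2*x*y^3 - y^2 - 1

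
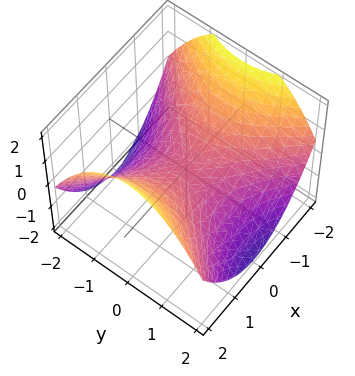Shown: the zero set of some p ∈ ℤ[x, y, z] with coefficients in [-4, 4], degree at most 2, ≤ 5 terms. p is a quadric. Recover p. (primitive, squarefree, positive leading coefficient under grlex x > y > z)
x^2 - y^2 - 2*z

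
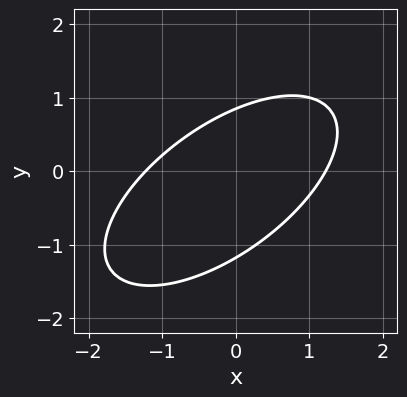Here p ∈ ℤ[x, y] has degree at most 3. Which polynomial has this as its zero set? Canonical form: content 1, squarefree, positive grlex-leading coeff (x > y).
2*x^2 - 3*x*y + 3*y^2 + y - 3

1. The degree is 2 — a generic line meets the curve in up to 2 points.
2. Solving for integer coefficients yields p as stated.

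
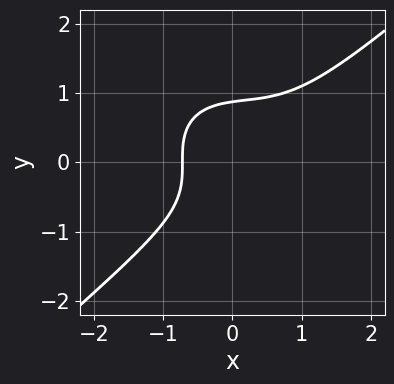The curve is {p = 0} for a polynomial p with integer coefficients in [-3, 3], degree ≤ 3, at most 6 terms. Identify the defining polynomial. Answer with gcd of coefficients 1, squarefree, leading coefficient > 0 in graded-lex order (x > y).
First, the degree is 3 — the shape is more complex than any degree-2 curve.
Finally, matching integer coefficients to the picture gives p.

2*x^3 - 3*y^3 - x^2 + x + 2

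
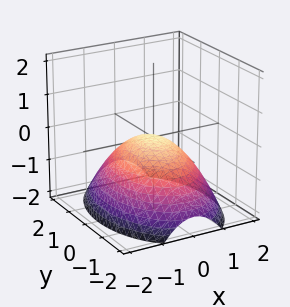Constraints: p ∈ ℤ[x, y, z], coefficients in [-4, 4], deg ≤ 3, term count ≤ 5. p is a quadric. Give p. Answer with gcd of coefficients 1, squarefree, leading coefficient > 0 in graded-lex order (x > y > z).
2*x^2 + y^2 + 3*z

First, deg p = 2.
Then, symmetries: the x ↦ −x reflection is a symmetry, so x appears only in even powers; the y ↦ −y reflection is a symmetry, so y appears only in even powers.
Next, against the integer gridlines: it meets the z-axis at z = 0 (among the integer gridlines); one x-axis crossing is at x = 0.
Finally, together with the visible shape, these determine p as stated.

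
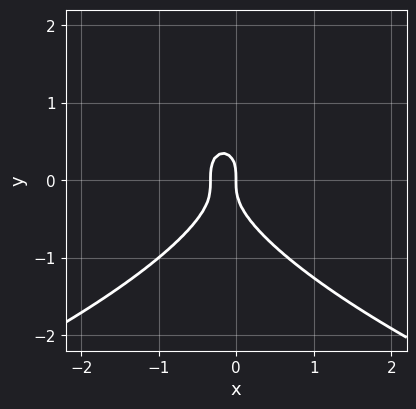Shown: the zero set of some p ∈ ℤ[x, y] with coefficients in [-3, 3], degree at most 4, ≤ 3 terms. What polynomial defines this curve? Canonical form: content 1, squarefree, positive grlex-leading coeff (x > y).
2*y^3 + 3*x^2 + x

1. Degree: no degree-2 curve has this shape, so deg p = 3.
2. From the visible intercepts: it meets the x-axis at x = 0 (among the integer gridlines); one y-axis crossing is at y = 0.
3. Fitting integer coefficients to these (and the overall shape) gives p.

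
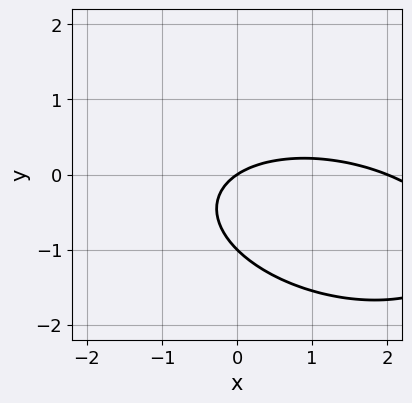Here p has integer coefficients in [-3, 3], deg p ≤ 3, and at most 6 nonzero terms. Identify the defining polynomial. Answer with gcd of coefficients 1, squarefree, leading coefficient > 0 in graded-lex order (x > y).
x^2 + x*y + 3*y^2 - 2*x + 3*y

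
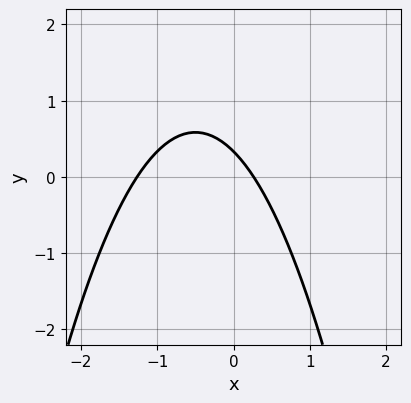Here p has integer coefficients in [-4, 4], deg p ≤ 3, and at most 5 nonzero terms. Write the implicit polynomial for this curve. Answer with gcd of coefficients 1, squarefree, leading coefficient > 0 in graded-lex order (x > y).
3*x^2 + 3*x + 3*y - 1

1. Degree: the shape is more complex than any degree-1 curve, so deg p = 2.
2. The integer polynomial consistent with all of this is the stated p.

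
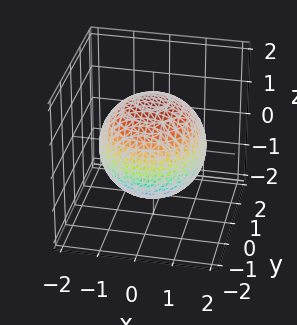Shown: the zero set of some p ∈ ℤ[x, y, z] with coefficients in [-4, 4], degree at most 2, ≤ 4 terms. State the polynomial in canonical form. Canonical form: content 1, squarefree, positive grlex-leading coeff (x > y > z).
First, the degree is 2 — a closed, bounded, convex surface; a quadric.
Next, symmetries: the surface is invariant under rotation about z: p = q(x² + y², z); it's symmetric under z → −z, forcing even powers of z.
Then, from the visible intercepts: a circular section at z = 0 has radius between 1 and 2.
Finally, solving for integer coefficients yields p as stated.

x^2 + y^2 + z^2 - 2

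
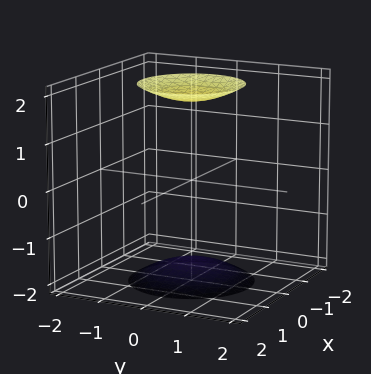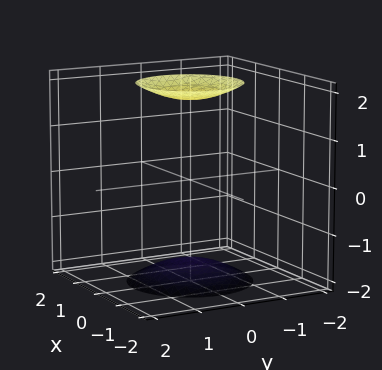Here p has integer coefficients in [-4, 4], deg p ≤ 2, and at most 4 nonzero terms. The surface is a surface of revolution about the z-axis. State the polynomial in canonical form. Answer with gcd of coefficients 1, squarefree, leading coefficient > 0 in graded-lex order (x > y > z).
x^2 + y^2 - z^2 + 3

First, I count 2 distinct pieces. They look like related sheets of one shape, so recover p as a whole.
Next, deg p = 2. A generic line meets the surface in up to 2 points.
Next, symmetries: every cross-section ⟂ z is a circle, so x, y appear only via x² + y².
Then, from the axis intercepts and sections: a circular section at z = -2 has radius exactly 1; no x-intercept at any integer in the box.
Finally, assembling these constraints gives the stated polynomial.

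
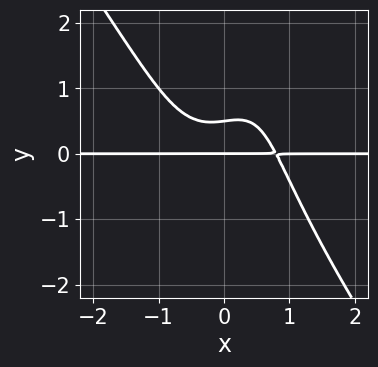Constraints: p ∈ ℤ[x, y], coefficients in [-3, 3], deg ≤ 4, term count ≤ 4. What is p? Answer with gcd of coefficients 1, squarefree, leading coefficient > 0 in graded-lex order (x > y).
2*x^3*y - x*y^3 + 2*y^2 - y

First, degree: the shape is more complex than any degree-3 curve, so deg p = 4.
Next, from the axis intercepts and sections: it crosses the y-axis at the gridline y = 0; every point of the x-axis in the box is on the curve.
Finally, these observations pin down the coefficients.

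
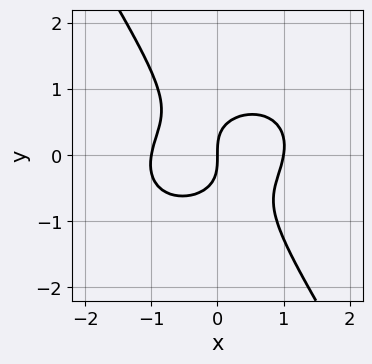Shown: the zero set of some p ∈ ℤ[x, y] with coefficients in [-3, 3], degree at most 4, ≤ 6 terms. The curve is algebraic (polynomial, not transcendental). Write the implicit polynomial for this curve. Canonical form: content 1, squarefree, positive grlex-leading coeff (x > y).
deg p = 3.
From the visible intercepts: the x-axis gridline crossings are at x ∈ {-1, 0, 1}; it crosses the y-axis at the gridline y = 0.
Putting this together gives p.

3*x^3 - x^2*y + 3*x*y^2 + 3*y^3 - 3*x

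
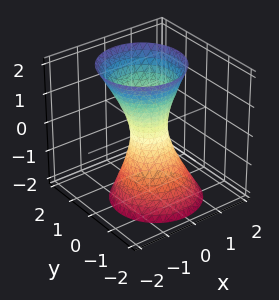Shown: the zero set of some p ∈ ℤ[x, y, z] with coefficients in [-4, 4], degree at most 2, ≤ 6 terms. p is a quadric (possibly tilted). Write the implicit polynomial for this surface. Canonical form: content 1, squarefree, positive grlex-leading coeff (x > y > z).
(a) deg p = 2. A generic line meets the surface in up to 2 points.
(b) From the axis intercepts and sections: no z-intercept at any integer in the box.
(c) The integer polynomial consistent with all of this is the stated p.

3*x^2 + 3*y^2 - y*z - z^2 - 1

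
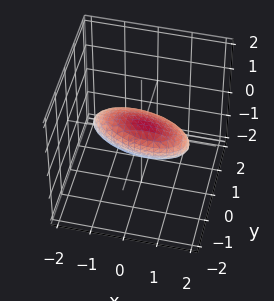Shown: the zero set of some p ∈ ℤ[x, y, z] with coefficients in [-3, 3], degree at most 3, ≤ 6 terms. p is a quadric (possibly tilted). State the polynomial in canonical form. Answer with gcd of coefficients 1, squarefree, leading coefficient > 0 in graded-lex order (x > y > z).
1. Degree: no degree-1 surface has this shape, so deg p = 2.
2. Putting this together gives p.

x^2 + x*y + 3*y^2 + 3*y*z + 3*z^2 - 2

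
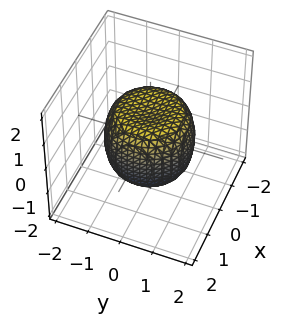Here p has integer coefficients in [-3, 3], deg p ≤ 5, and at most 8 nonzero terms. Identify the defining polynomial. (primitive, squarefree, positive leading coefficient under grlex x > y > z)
(a) The degree is 4 — the shape is more complex than any degree-3 surface.
(b) Symmetries: rotational symmetry about the z-axis ⇒ p depends on x, y only through x² + y².
(c) Observable constraints: a circular section at z = 1 has radius exactly 1; the z-axis gridline crossings are at z ∈ {-1, 1}.
(d) The integer polynomial consistent with all of this is the stated p.

x^4 + 2*x^2*y^2 + y^4 - x^2 - y^2 + z^2 - 1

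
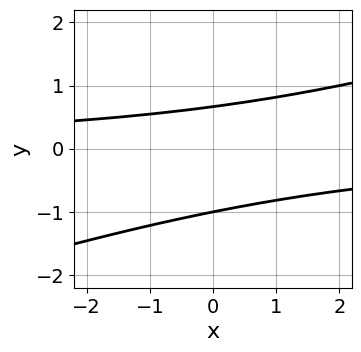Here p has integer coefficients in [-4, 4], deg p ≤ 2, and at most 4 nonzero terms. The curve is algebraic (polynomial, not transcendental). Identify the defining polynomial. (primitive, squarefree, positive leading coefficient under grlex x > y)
First, deg p = 2. No degree-1 curve has this shape.
Then, from the axis intercepts and sections: it crosses the y-axis at the gridline y = -1; it misses every integer gridline on the x-axis.
Finally, these observations pin down the coefficients.

x*y - 3*y^2 - y + 2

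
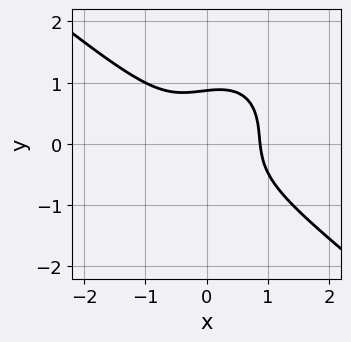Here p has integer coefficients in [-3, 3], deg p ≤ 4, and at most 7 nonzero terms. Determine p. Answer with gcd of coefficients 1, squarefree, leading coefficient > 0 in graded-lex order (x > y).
(a) Degree: the shape is more complex than any degree-2 curve, so deg p = 3.
(b) Putting this together gives p.

3*x^3 + x^2*y - x*y^2 + 3*y^3 - 2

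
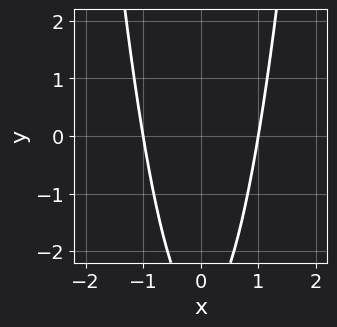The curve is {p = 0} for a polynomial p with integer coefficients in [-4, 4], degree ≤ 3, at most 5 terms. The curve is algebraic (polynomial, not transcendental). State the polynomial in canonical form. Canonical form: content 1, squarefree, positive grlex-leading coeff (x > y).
3*x^2 - y - 3

First, the degree is 2 — the shape is more complex than any degree-1 curve.
Then, symmetries: it's symmetric under x → −x, forcing even powers of x.
Then, observable constraints: the curve avoids every integer y-axis point in the box; the x-axis gridline crossings are at x ∈ {-1, 1}.
Finally, these observations pin down the coefficients.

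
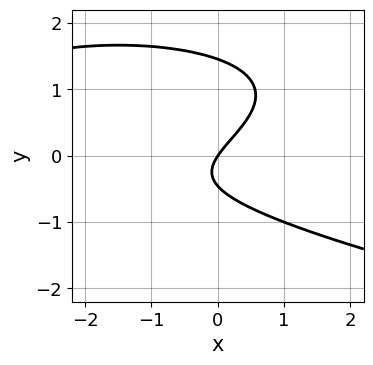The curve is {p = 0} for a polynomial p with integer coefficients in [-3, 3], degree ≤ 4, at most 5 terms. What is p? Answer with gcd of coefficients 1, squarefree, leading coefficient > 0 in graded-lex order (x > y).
The degree is 3 — a generic line meets the curve in up to 3 points.
Reading off the gridlines: one y-axis crossing is at y = 0; one x-axis crossing is at x = 0.
Fitting integer coefficients to these (and the overall shape) gives p.

3*y^3 + x^2 - 3*y^2 + 3*x - 2*y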